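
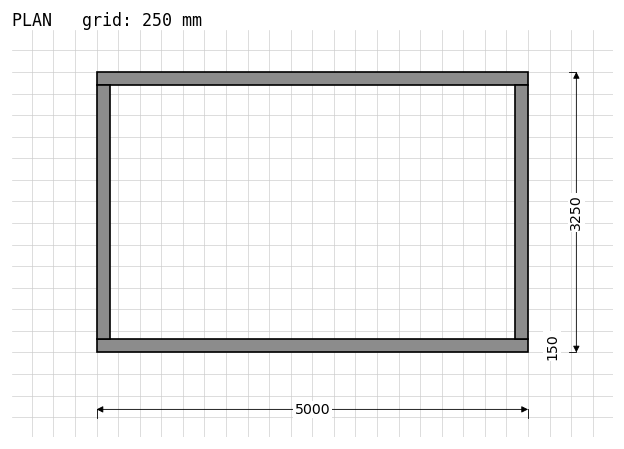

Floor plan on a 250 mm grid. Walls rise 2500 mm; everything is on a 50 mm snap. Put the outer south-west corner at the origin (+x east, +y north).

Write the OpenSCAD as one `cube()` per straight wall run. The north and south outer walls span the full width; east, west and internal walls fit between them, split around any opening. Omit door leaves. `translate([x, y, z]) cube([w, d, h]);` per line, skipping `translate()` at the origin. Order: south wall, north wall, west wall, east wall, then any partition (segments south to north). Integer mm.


cube([5000, 150, 2500]);
translate([0, 3100, 0]) cube([5000, 150, 2500]);
translate([0, 150, 0]) cube([150, 2950, 2500]);
translate([4850, 150, 0]) cube([150, 2950, 2500]);


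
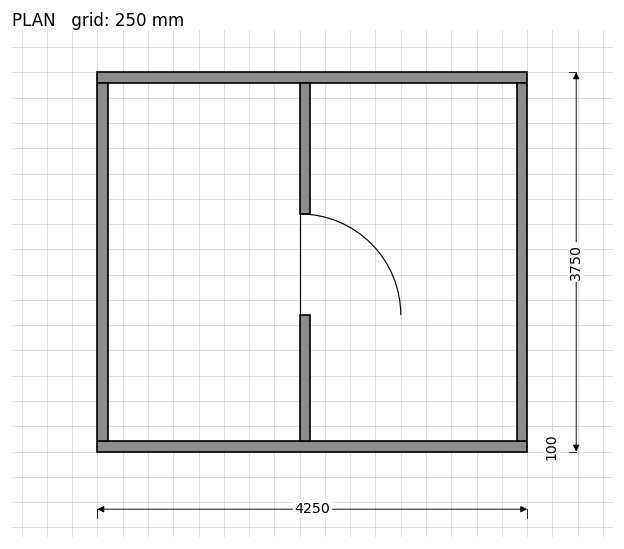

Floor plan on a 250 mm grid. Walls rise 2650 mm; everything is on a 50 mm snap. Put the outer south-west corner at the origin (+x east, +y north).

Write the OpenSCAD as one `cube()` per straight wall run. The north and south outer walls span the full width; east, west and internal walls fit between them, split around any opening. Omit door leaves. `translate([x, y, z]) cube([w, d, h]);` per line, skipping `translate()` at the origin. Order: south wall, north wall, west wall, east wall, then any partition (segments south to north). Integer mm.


cube([4250, 100, 2650]);
translate([0, 3650, 0]) cube([4250, 100, 2650]);
translate([0, 100, 0]) cube([100, 3550, 2650]);
translate([4150, 100, 0]) cube([100, 3550, 2650]);
translate([2000, 100, 0]) cube([100, 1250, 2650]);
translate([2000, 2350, 0]) cube([100, 1300, 2650]);


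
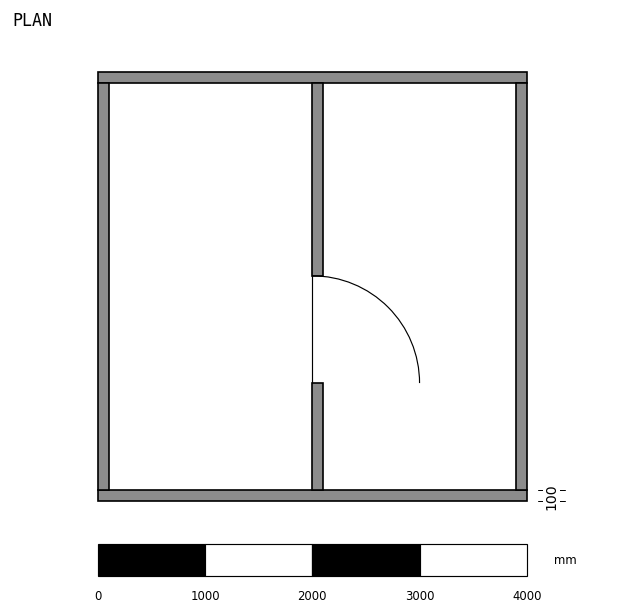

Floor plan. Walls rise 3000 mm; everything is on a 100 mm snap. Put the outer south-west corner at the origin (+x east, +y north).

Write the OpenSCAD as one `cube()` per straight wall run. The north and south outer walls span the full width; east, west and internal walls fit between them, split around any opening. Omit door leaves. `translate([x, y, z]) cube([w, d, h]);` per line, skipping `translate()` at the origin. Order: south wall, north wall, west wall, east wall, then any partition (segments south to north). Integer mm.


cube([4000, 100, 3000]);
translate([0, 3900, 0]) cube([4000, 100, 3000]);
translate([0, 100, 0]) cube([100, 3800, 3000]);
translate([3900, 100, 0]) cube([100, 3800, 3000]);
translate([2000, 100, 0]) cube([100, 1000, 3000]);
translate([2000, 2100, 0]) cube([100, 1800, 3000]);


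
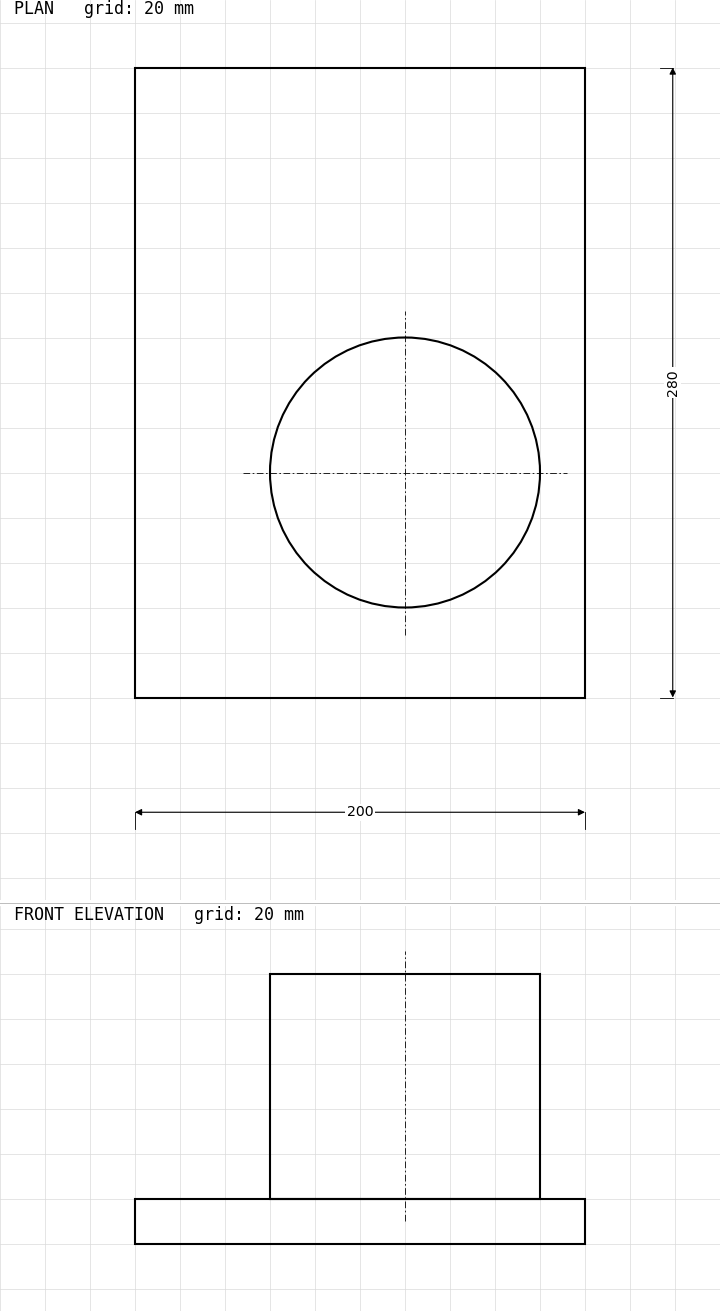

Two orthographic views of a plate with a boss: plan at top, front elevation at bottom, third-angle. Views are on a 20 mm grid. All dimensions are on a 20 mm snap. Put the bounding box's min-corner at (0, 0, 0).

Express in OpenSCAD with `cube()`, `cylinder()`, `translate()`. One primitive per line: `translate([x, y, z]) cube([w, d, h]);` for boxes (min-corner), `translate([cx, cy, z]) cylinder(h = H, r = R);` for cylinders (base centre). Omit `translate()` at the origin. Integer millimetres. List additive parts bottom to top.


cube([200, 280, 20]);
translate([120, 100, 20]) cylinder(h = 100, r = 60);


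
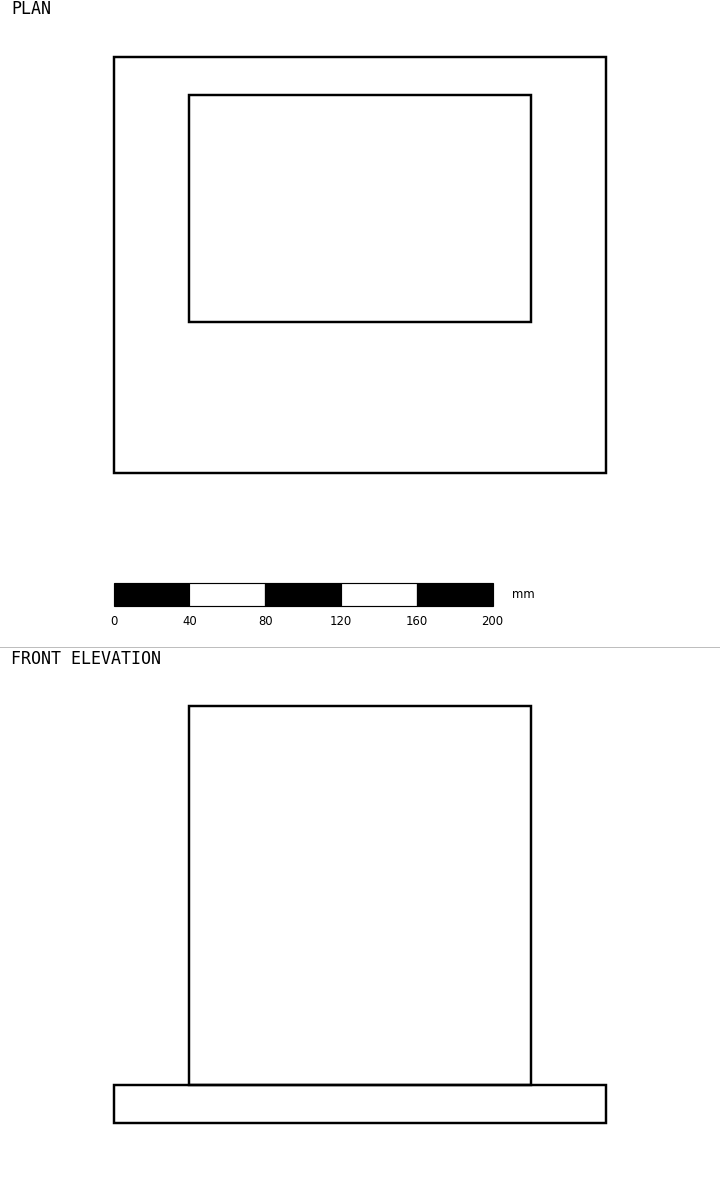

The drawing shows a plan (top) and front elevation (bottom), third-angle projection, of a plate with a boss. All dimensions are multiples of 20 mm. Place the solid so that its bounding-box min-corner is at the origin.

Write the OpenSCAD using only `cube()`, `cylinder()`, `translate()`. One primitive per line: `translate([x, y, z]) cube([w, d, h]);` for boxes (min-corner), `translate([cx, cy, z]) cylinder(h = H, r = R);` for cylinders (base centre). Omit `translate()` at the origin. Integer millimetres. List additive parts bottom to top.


cube([260, 220, 20]);
translate([40, 80, 20]) cube([180, 120, 200]);


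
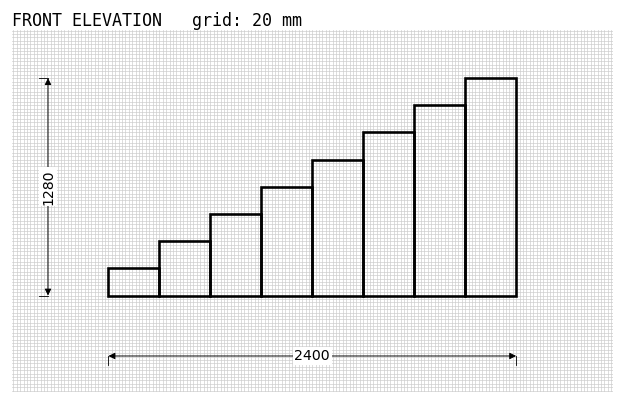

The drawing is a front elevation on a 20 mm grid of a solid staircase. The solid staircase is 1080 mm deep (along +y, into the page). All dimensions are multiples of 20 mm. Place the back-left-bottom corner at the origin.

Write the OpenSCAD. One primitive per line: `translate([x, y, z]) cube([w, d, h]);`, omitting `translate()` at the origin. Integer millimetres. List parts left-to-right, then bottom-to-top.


cube([300, 1080, 160]);
translate([300, 0, 0]) cube([300, 1080, 320]);
translate([600, 0, 0]) cube([300, 1080, 480]);
translate([900, 0, 0]) cube([300, 1080, 640]);
translate([1200, 0, 0]) cube([300, 1080, 800]);
translate([1500, 0, 0]) cube([300, 1080, 960]);
translate([1800, 0, 0]) cube([300, 1080, 1120]);
translate([2100, 0, 0]) cube([300, 1080, 1280]);


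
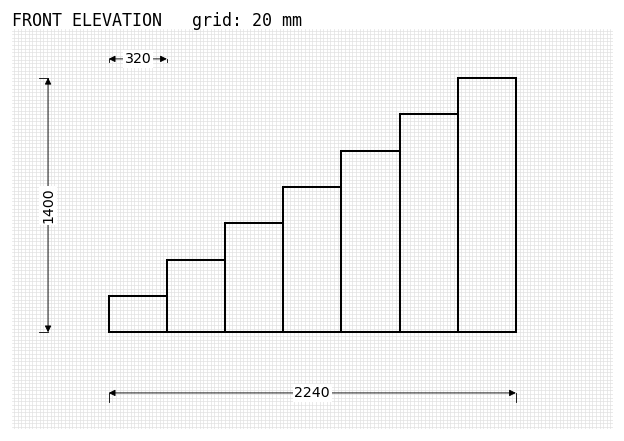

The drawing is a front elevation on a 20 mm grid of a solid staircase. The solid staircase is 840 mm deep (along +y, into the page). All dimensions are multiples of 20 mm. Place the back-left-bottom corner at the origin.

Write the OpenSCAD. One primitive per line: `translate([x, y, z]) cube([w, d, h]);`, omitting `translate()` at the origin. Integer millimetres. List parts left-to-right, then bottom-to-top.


cube([320, 840, 200]);
translate([320, 0, 0]) cube([320, 840, 400]);
translate([640, 0, 0]) cube([320, 840, 600]);
translate([960, 0, 0]) cube([320, 840, 800]);
translate([1280, 0, 0]) cube([320, 840, 1000]);
translate([1600, 0, 0]) cube([320, 840, 1200]);
translate([1920, 0, 0]) cube([320, 840, 1400]);


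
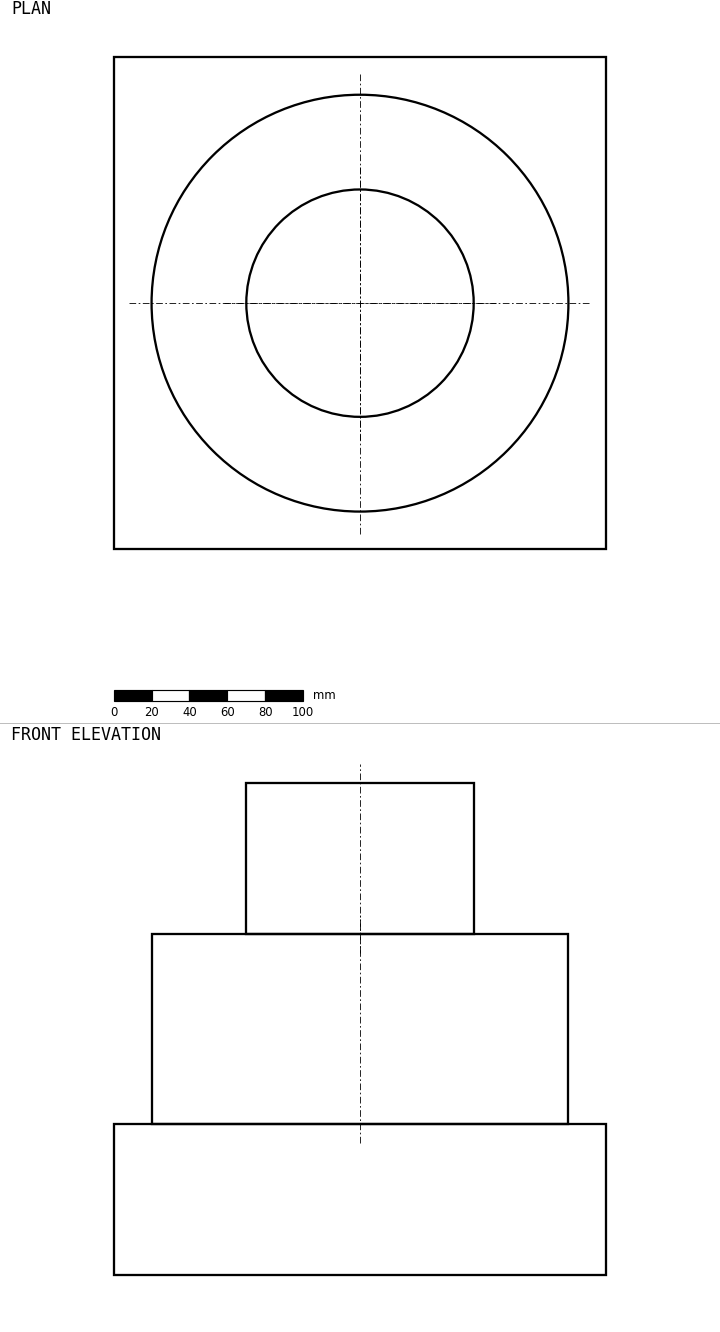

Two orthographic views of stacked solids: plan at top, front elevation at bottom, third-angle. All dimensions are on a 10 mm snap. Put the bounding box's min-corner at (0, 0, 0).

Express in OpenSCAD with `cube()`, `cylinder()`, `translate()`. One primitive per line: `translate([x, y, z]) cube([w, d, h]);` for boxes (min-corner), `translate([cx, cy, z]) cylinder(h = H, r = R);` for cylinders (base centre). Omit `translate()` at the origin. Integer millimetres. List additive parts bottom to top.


cube([260, 260, 80]);
translate([130, 130, 80]) cylinder(h = 100, r = 110);
translate([130, 130, 180]) cylinder(h = 80, r = 60);


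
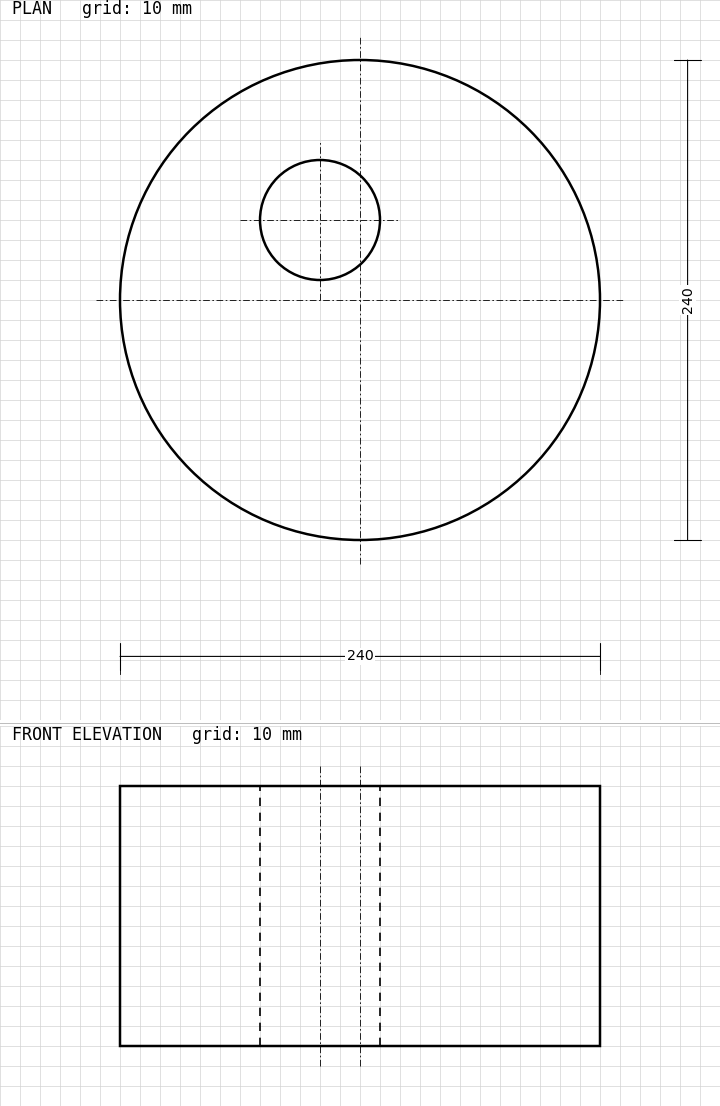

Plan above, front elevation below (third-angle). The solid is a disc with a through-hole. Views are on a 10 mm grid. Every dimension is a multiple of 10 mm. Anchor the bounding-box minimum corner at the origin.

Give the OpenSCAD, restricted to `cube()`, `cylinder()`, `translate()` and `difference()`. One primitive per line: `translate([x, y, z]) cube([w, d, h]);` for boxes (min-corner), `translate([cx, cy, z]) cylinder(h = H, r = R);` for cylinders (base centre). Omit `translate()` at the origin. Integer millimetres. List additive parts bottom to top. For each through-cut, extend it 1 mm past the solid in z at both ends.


difference() {
  translate([120, 120, 0]) cylinder(h = 130, r = 120);
  translate([100, 160, -1]) cylinder(h = 132, r = 30);
}


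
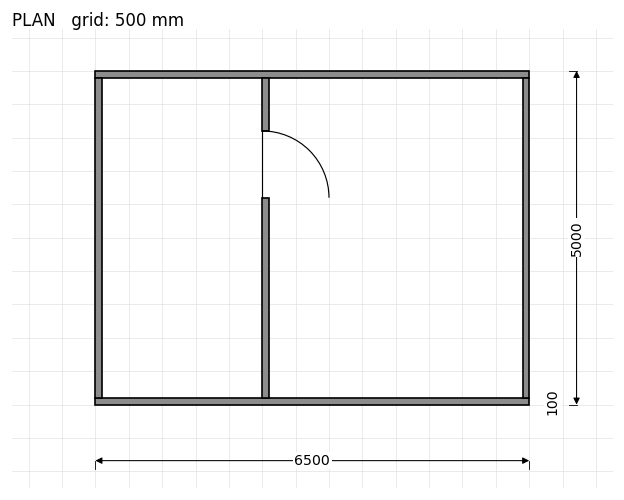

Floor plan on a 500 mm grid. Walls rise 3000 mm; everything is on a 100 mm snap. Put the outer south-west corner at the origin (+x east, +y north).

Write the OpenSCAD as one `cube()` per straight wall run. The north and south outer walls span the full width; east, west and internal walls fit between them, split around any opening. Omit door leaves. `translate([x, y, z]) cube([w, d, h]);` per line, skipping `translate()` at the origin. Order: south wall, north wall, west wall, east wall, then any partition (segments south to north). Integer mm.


cube([6500, 100, 3000]);
translate([0, 4900, 0]) cube([6500, 100, 3000]);
translate([0, 100, 0]) cube([100, 4800, 3000]);
translate([6400, 100, 0]) cube([100, 4800, 3000]);
translate([2500, 100, 0]) cube([100, 3000, 3000]);
translate([2500, 4100, 0]) cube([100, 800, 3000]);


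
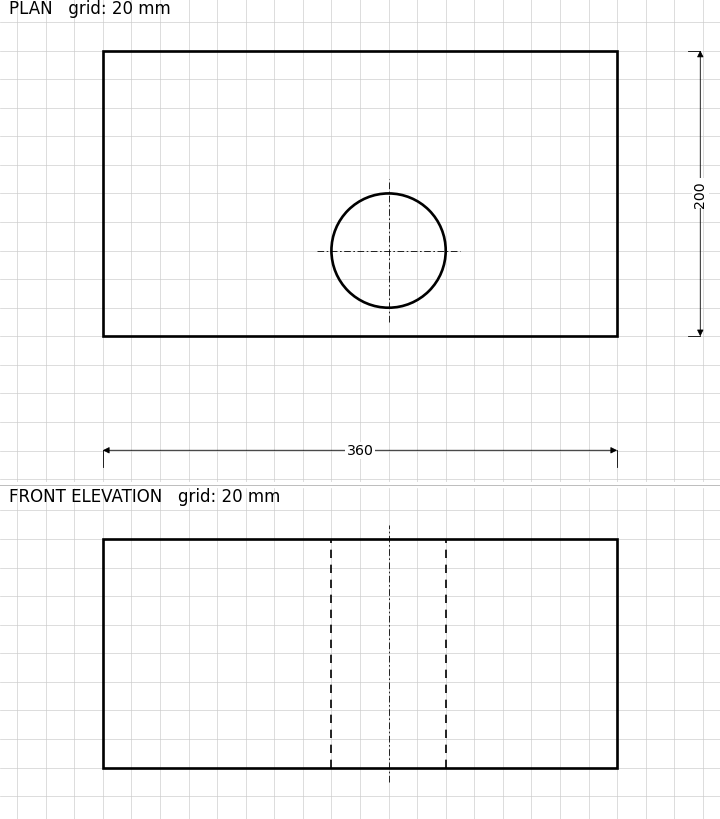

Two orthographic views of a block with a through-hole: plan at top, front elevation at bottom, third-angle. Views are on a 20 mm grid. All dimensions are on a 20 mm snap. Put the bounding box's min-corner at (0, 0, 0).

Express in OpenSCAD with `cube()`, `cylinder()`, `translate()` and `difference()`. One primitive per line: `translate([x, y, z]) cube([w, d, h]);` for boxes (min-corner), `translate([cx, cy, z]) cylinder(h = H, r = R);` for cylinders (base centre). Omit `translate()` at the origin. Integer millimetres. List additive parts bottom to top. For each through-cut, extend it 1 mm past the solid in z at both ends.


difference() {
  cube([360, 200, 160]);
  translate([200, 60, -1]) cylinder(h = 162, r = 40);
}


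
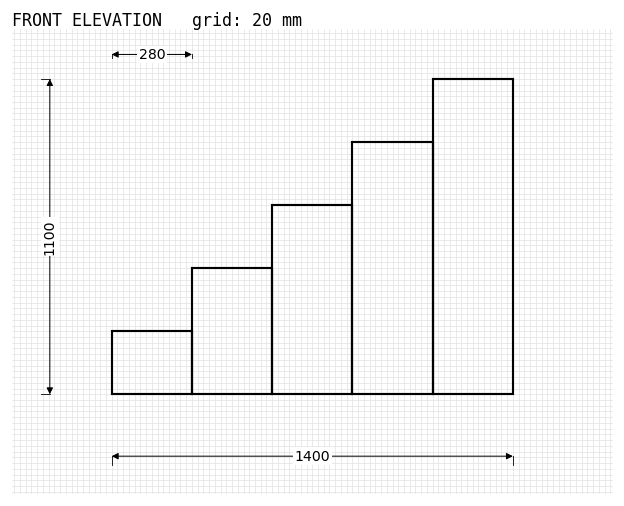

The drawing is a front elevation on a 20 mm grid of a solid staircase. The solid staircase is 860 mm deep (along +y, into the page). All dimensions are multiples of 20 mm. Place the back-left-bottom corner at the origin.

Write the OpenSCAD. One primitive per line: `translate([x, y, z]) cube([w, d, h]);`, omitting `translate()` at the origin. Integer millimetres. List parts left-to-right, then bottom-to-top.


cube([280, 860, 220]);
translate([280, 0, 0]) cube([280, 860, 440]);
translate([560, 0, 0]) cube([280, 860, 660]);
translate([840, 0, 0]) cube([280, 860, 880]);
translate([1120, 0, 0]) cube([280, 860, 1100]);


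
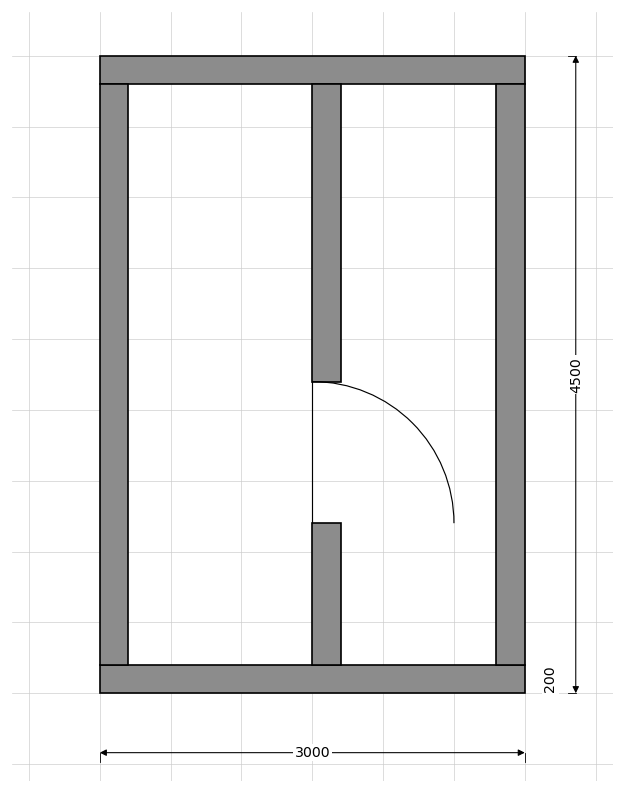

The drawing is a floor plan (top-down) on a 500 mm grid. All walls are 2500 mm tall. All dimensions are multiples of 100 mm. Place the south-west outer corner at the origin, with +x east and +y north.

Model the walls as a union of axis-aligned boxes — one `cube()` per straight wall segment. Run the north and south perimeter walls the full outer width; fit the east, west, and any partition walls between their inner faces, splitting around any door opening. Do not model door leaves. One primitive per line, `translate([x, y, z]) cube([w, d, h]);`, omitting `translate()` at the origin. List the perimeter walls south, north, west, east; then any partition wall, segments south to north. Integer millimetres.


cube([3000, 200, 2500]);
translate([0, 4300, 0]) cube([3000, 200, 2500]);
translate([0, 200, 0]) cube([200, 4100, 2500]);
translate([2800, 200, 0]) cube([200, 4100, 2500]);
translate([1500, 200, 0]) cube([200, 1000, 2500]);
translate([1500, 2200, 0]) cube([200, 2100, 2500]);


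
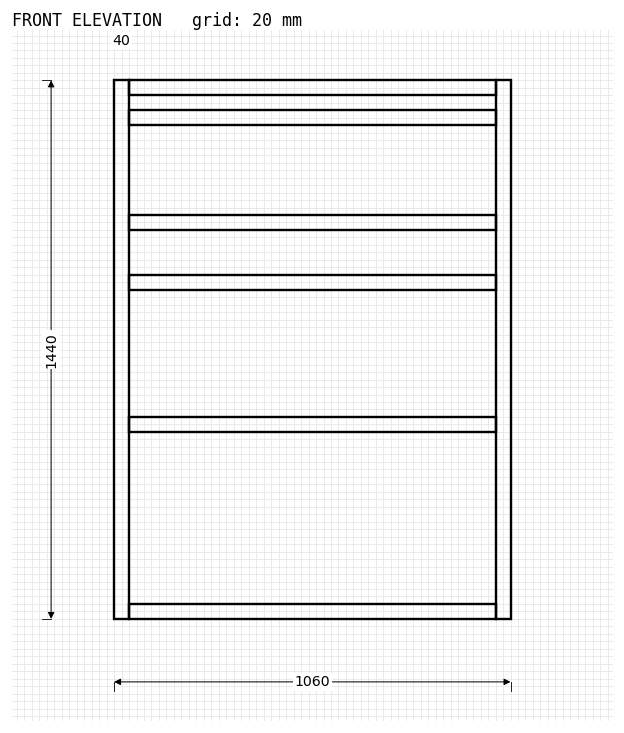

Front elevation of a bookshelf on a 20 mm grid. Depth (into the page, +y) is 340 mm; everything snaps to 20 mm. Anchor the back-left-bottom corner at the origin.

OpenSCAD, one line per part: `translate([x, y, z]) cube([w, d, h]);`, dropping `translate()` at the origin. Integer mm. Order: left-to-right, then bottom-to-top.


cube([40, 340, 1440]);
translate([40, 0, 0]) cube([980, 340, 40]);
translate([40, 0, 500]) cube([980, 340, 40]);
translate([40, 0, 880]) cube([980, 340, 40]);
translate([40, 0, 1040]) cube([980, 340, 40]);
translate([40, 0, 1320]) cube([980, 340, 40]);
translate([40, 0, 1400]) cube([980, 340, 40]);
translate([1020, 0, 0]) cube([40, 340, 1440]);


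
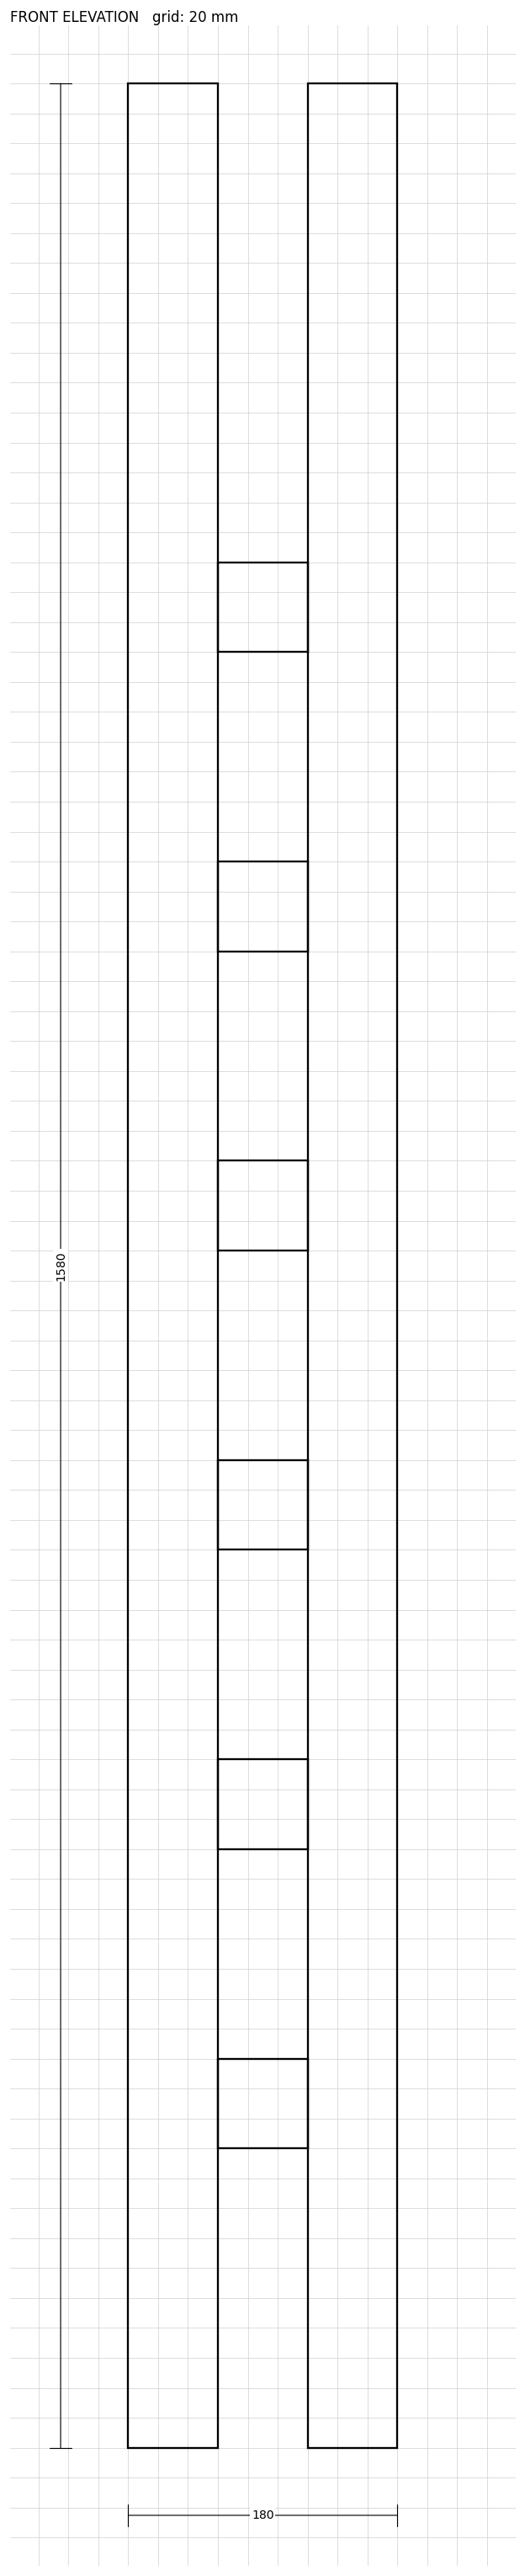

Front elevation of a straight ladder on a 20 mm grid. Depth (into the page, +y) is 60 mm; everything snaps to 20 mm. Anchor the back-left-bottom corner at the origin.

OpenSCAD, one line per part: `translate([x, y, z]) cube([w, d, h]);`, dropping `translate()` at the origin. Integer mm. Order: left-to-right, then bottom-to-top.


cube([60, 60, 1580]);
translate([60, 0, 200]) cube([60, 60, 60]);
translate([60, 0, 400]) cube([60, 60, 60]);
translate([60, 0, 600]) cube([60, 60, 60]);
translate([60, 0, 800]) cube([60, 60, 60]);
translate([60, 0, 1000]) cube([60, 60, 60]);
translate([60, 0, 1200]) cube([60, 60, 60]);
translate([120, 0, 0]) cube([60, 60, 1580]);


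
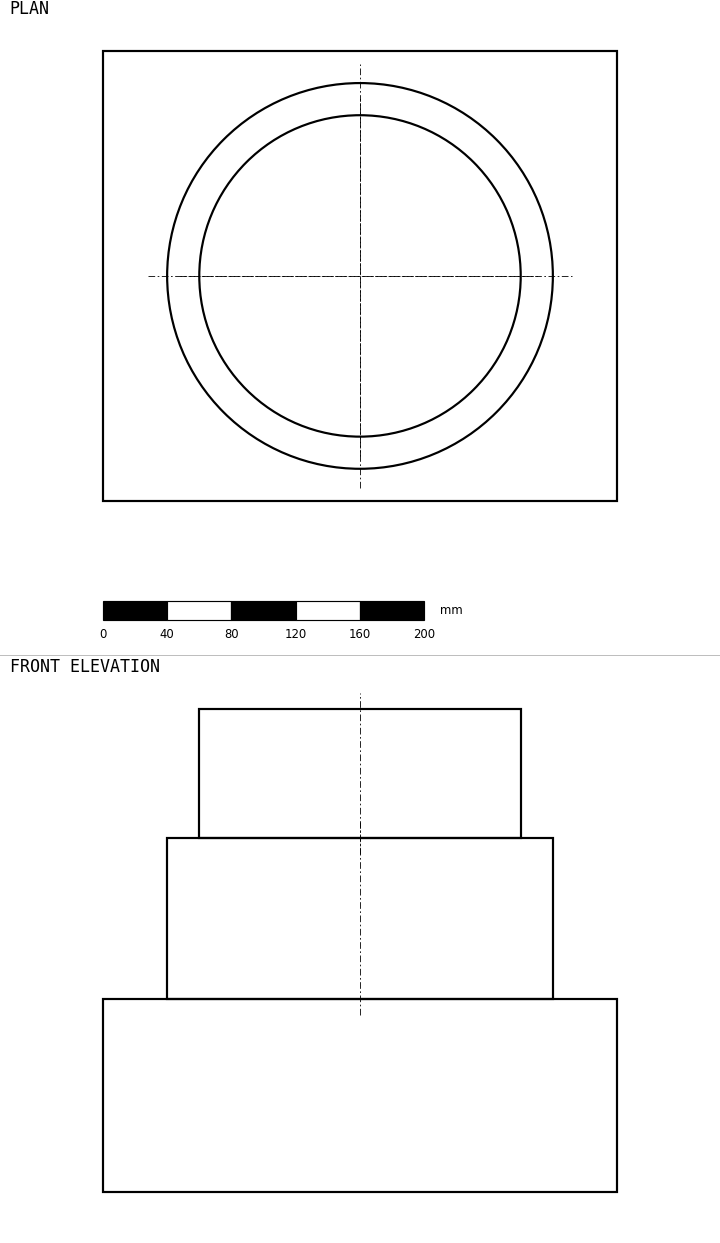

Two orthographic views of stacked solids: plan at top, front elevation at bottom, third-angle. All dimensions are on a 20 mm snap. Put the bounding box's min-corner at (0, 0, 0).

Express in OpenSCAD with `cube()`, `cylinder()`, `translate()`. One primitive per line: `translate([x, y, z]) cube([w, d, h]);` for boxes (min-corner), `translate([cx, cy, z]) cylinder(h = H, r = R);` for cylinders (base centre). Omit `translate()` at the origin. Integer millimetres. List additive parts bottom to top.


cube([320, 280, 120]);
translate([160, 140, 120]) cylinder(h = 100, r = 120);
translate([160, 140, 220]) cylinder(h = 80, r = 100);


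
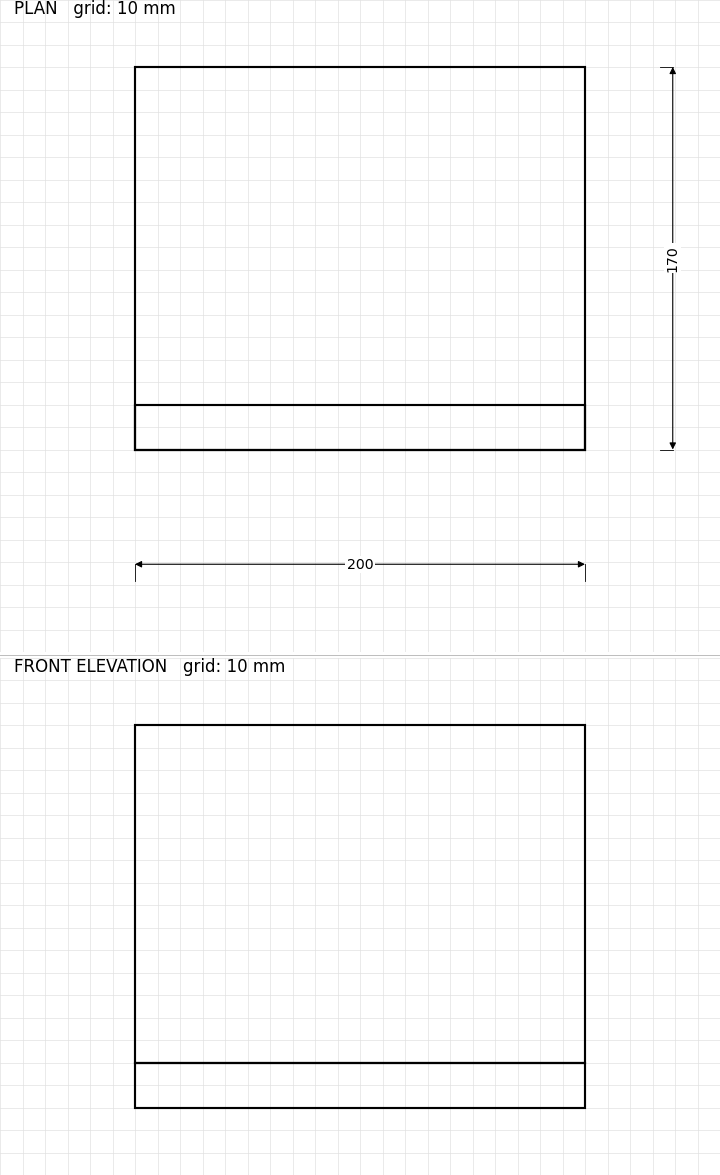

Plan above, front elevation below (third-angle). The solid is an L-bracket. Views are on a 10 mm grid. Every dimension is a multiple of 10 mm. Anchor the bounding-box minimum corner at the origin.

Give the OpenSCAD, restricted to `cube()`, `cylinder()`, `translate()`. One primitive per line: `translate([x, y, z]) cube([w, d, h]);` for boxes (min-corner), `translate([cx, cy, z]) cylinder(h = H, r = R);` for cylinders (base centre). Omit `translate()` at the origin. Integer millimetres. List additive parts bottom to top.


cube([200, 170, 20]);
translate([0, 0, 20]) cube([200, 20, 150]);


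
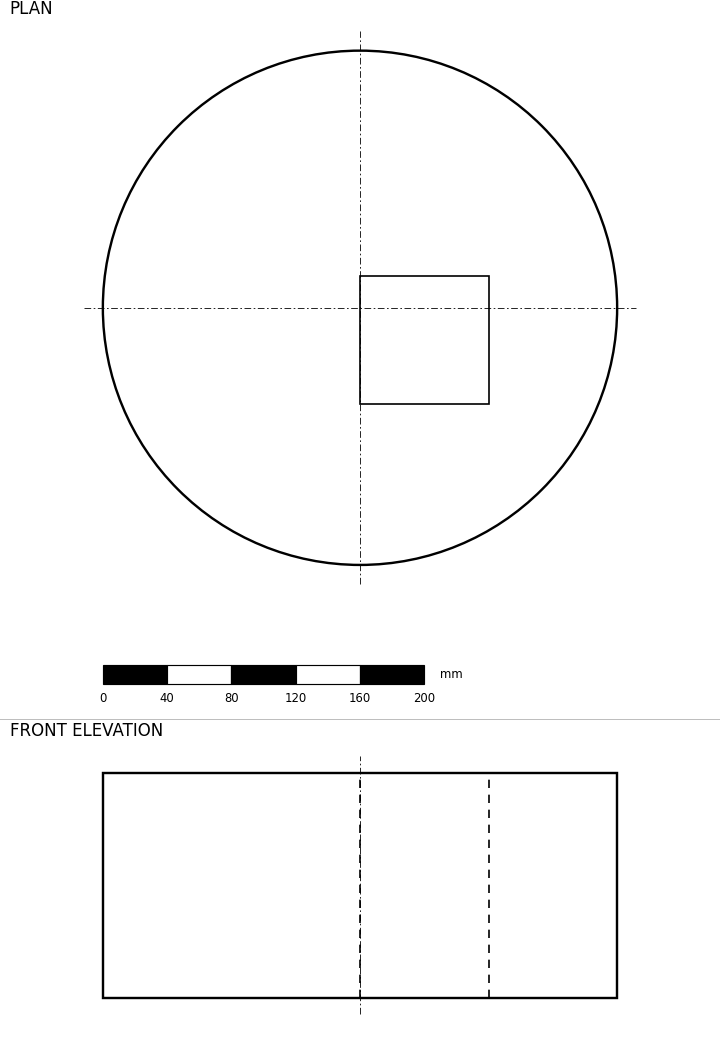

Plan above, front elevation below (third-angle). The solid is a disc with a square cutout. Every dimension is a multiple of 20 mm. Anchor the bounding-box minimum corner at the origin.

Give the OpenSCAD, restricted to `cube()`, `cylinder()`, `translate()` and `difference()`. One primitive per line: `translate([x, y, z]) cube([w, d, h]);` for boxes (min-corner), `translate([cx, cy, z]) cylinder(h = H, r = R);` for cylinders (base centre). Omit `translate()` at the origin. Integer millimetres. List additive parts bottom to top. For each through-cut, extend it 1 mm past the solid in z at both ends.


difference() {
  translate([160, 160, 0]) cylinder(h = 140, r = 160);
  translate([160, 100, -1]) cube([80, 80, 142]);
}


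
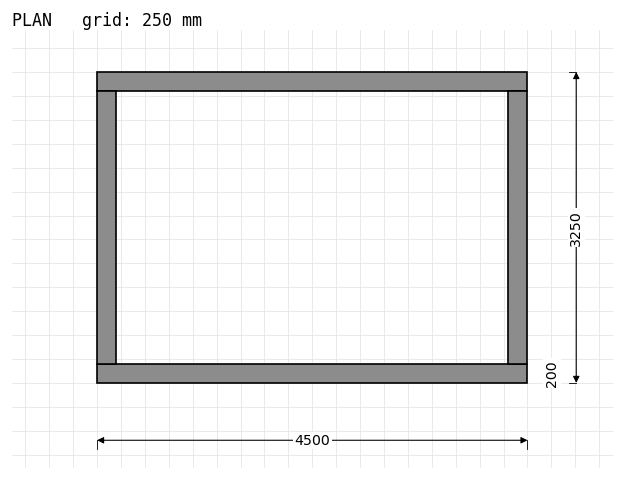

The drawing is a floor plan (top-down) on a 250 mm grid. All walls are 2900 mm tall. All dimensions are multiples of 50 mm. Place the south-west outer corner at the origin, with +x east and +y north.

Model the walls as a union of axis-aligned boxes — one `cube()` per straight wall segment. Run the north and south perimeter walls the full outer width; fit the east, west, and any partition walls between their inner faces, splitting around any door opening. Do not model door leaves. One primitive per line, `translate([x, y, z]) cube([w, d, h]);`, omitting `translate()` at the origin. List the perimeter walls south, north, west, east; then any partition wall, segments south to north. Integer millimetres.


cube([4500, 200, 2900]);
translate([0, 3050, 0]) cube([4500, 200, 2900]);
translate([0, 200, 0]) cube([200, 2850, 2900]);
translate([4300, 200, 0]) cube([200, 2850, 2900]);


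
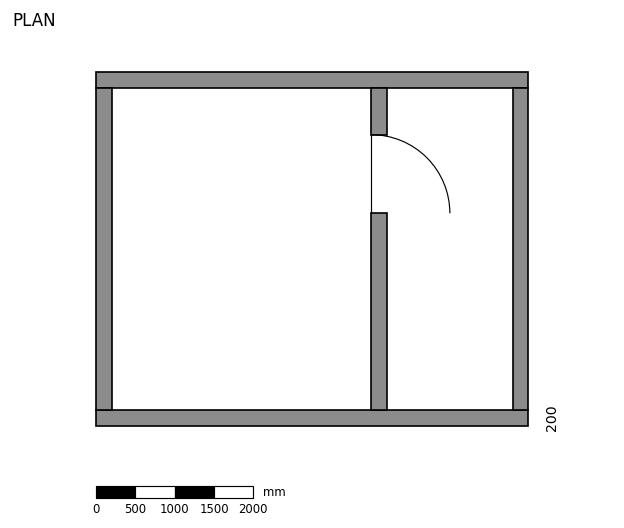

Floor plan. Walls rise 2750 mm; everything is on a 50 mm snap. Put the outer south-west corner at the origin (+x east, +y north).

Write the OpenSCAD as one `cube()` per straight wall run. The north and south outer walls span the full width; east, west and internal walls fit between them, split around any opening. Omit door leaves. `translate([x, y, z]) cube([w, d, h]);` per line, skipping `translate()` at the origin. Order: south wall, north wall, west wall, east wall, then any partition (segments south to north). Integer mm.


cube([5500, 200, 2750]);
translate([0, 4300, 0]) cube([5500, 200, 2750]);
translate([0, 200, 0]) cube([200, 4100, 2750]);
translate([5300, 200, 0]) cube([200, 4100, 2750]);
translate([3500, 200, 0]) cube([200, 2500, 2750]);
translate([3500, 3700, 0]) cube([200, 600, 2750]);


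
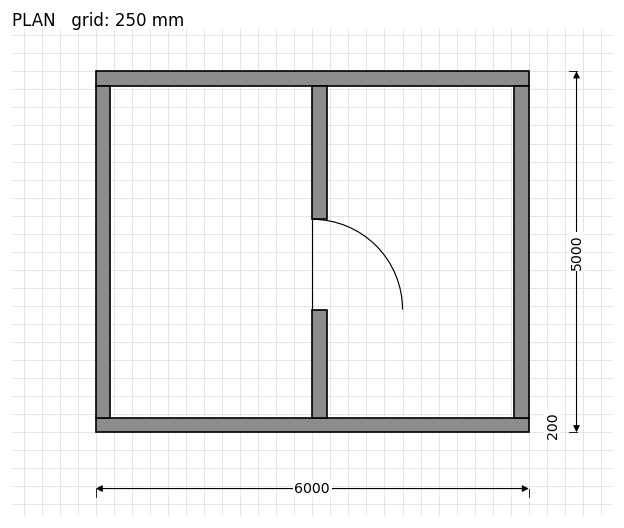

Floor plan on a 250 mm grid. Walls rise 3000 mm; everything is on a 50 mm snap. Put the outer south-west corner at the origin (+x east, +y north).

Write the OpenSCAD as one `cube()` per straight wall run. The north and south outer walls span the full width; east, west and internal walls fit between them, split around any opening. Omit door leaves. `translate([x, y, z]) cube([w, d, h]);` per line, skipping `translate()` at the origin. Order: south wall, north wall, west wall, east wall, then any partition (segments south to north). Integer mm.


cube([6000, 200, 3000]);
translate([0, 4800, 0]) cube([6000, 200, 3000]);
translate([0, 200, 0]) cube([200, 4600, 3000]);
translate([5800, 200, 0]) cube([200, 4600, 3000]);
translate([3000, 200, 0]) cube([200, 1500, 3000]);
translate([3000, 2950, 0]) cube([200, 1850, 3000]);


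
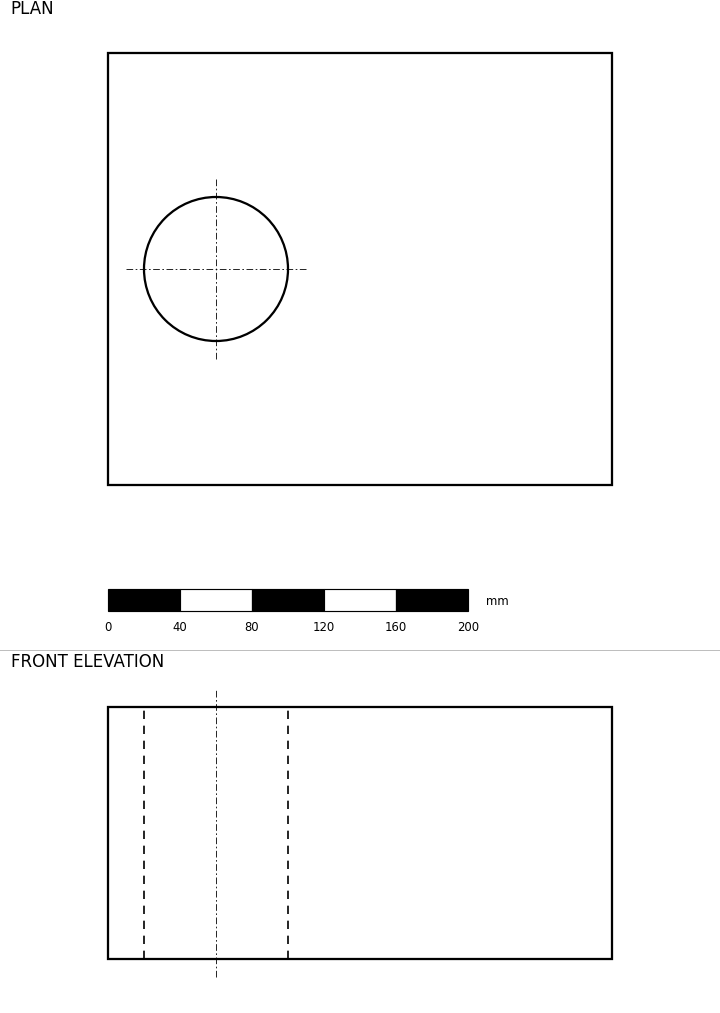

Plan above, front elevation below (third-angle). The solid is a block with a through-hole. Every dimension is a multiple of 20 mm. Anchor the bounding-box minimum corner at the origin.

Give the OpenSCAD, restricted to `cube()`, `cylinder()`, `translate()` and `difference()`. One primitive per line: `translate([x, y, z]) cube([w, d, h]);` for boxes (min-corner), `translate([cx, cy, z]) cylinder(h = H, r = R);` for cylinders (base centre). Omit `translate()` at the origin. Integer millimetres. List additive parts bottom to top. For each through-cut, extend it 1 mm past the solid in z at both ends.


difference() {
  cube([280, 240, 140]);
  translate([60, 120, -1]) cylinder(h = 142, r = 40);
}


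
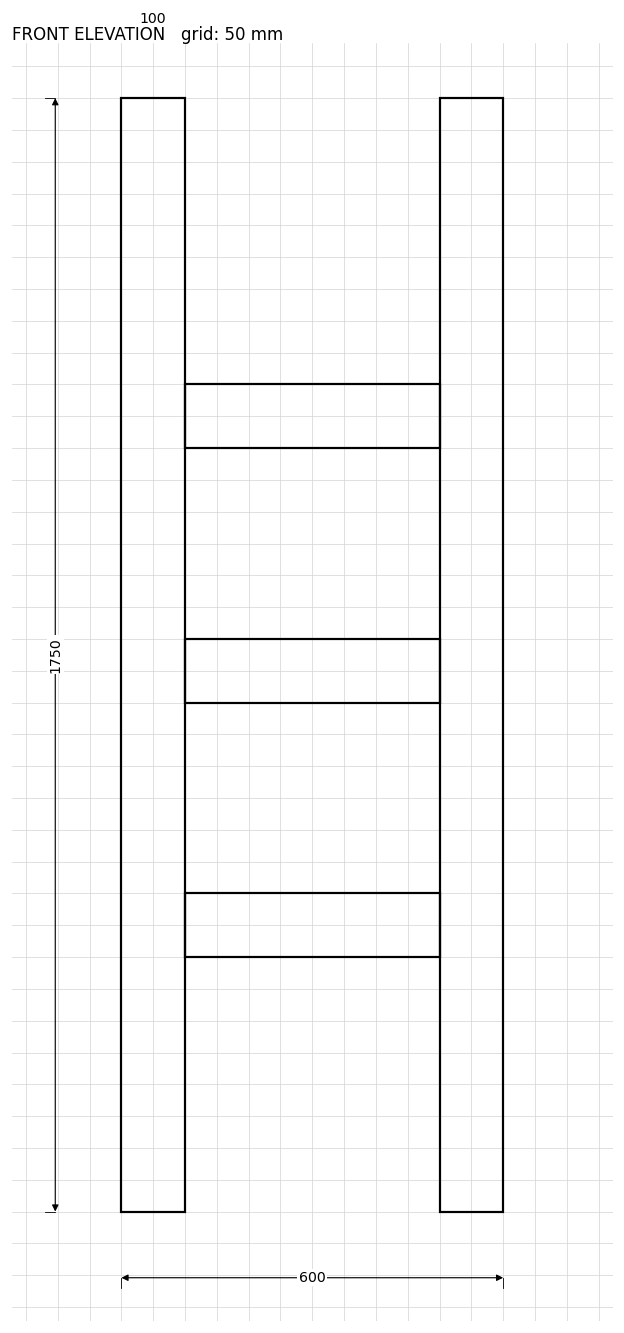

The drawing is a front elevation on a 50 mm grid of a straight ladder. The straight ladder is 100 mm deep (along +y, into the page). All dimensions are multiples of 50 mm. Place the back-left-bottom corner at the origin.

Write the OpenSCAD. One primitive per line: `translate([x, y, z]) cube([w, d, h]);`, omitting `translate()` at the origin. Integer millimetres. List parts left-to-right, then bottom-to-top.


cube([100, 100, 1750]);
translate([100, 0, 400]) cube([400, 100, 100]);
translate([100, 0, 800]) cube([400, 100, 100]);
translate([100, 0, 1200]) cube([400, 100, 100]);
translate([500, 0, 0]) cube([100, 100, 1750]);


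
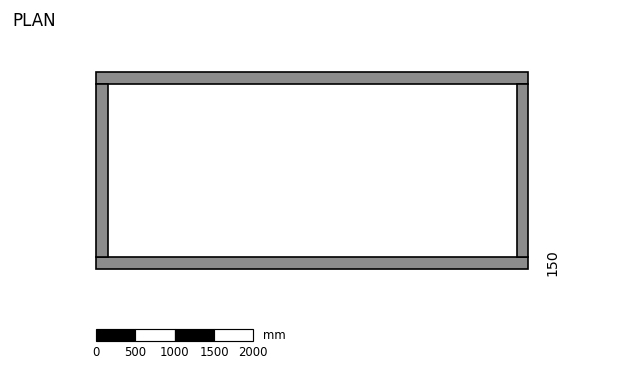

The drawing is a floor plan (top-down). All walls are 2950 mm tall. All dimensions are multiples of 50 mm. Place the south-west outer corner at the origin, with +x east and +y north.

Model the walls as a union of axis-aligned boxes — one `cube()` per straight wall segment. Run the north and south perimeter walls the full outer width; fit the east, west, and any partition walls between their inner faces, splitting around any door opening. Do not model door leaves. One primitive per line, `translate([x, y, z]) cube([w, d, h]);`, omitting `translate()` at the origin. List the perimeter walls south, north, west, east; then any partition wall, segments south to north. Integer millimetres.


cube([5500, 150, 2950]);
translate([0, 2350, 0]) cube([5500, 150, 2950]);
translate([0, 150, 0]) cube([150, 2200, 2950]);
translate([5350, 150, 0]) cube([150, 2200, 2950]);


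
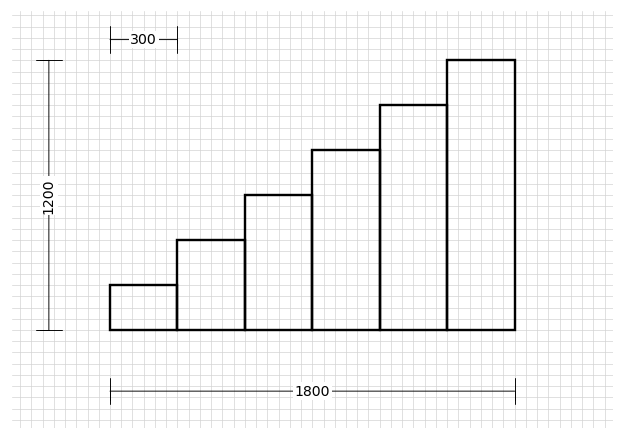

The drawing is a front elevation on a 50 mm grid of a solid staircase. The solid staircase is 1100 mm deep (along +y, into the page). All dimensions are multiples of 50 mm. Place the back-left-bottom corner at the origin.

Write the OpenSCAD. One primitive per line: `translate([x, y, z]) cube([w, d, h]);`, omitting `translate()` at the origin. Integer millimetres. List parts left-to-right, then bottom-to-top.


cube([300, 1100, 200]);
translate([300, 0, 0]) cube([300, 1100, 400]);
translate([600, 0, 0]) cube([300, 1100, 600]);
translate([900, 0, 0]) cube([300, 1100, 800]);
translate([1200, 0, 0]) cube([300, 1100, 1000]);
translate([1500, 0, 0]) cube([300, 1100, 1200]);


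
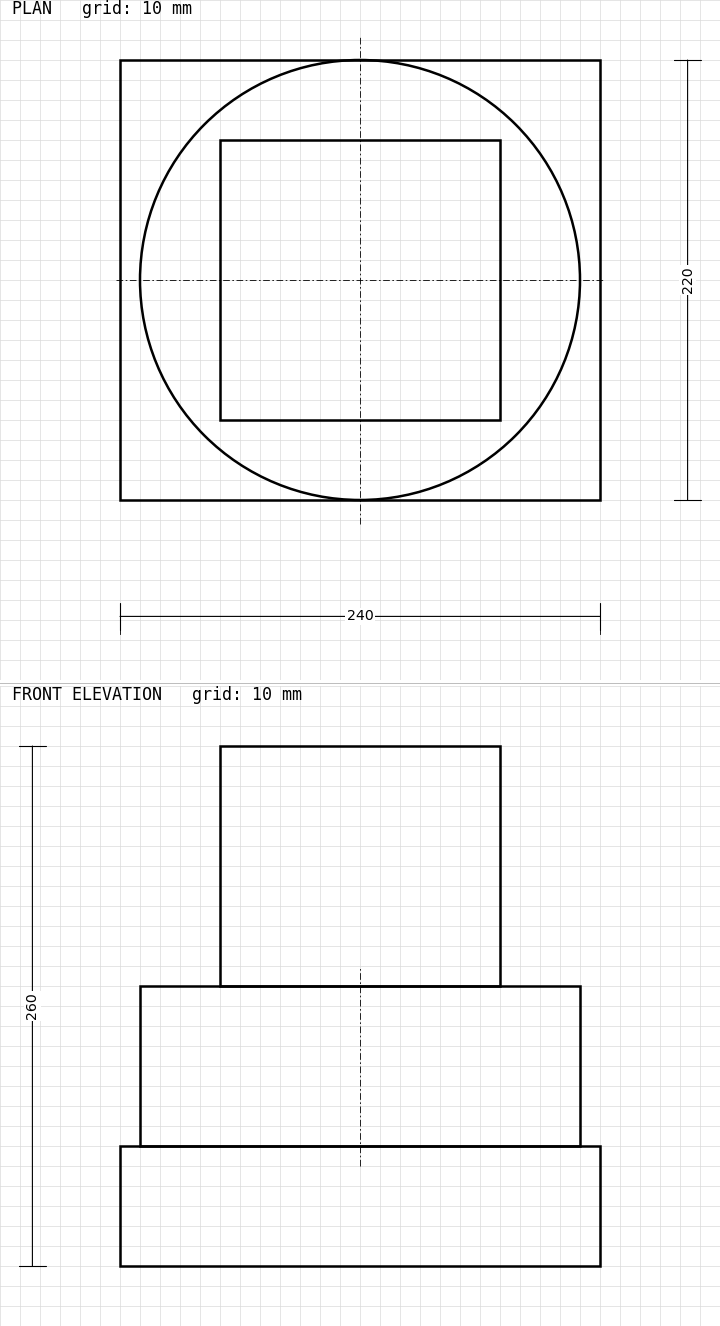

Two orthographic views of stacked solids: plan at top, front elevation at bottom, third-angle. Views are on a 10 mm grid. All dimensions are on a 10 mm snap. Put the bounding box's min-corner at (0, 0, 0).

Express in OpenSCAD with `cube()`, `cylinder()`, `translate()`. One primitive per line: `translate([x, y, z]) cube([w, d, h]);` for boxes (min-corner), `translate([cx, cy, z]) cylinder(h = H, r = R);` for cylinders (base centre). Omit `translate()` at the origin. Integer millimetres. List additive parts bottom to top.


cube([240, 220, 60]);
translate([120, 110, 60]) cylinder(h = 80, r = 110);
translate([50, 40, 140]) cube([140, 140, 120]);


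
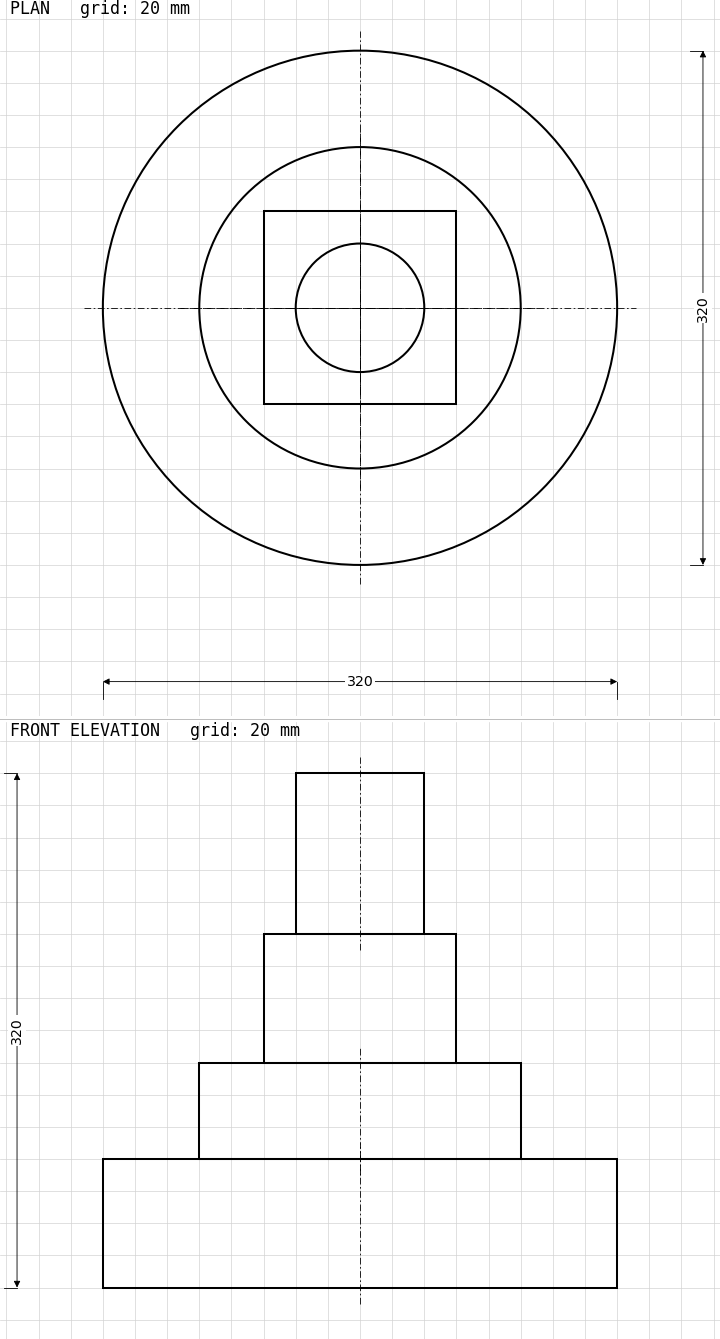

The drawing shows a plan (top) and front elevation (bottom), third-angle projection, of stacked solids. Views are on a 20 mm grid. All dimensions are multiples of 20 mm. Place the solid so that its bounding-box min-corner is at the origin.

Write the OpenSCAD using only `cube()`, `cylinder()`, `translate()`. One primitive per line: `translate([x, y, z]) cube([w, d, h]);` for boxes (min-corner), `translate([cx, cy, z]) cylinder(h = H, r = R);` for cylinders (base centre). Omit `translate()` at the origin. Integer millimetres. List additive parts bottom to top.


translate([160, 160, 0]) cylinder(h = 80, r = 160);
translate([160, 160, 80]) cylinder(h = 60, r = 100);
translate([100, 100, 140]) cube([120, 120, 80]);
translate([160, 160, 220]) cylinder(h = 100, r = 40);


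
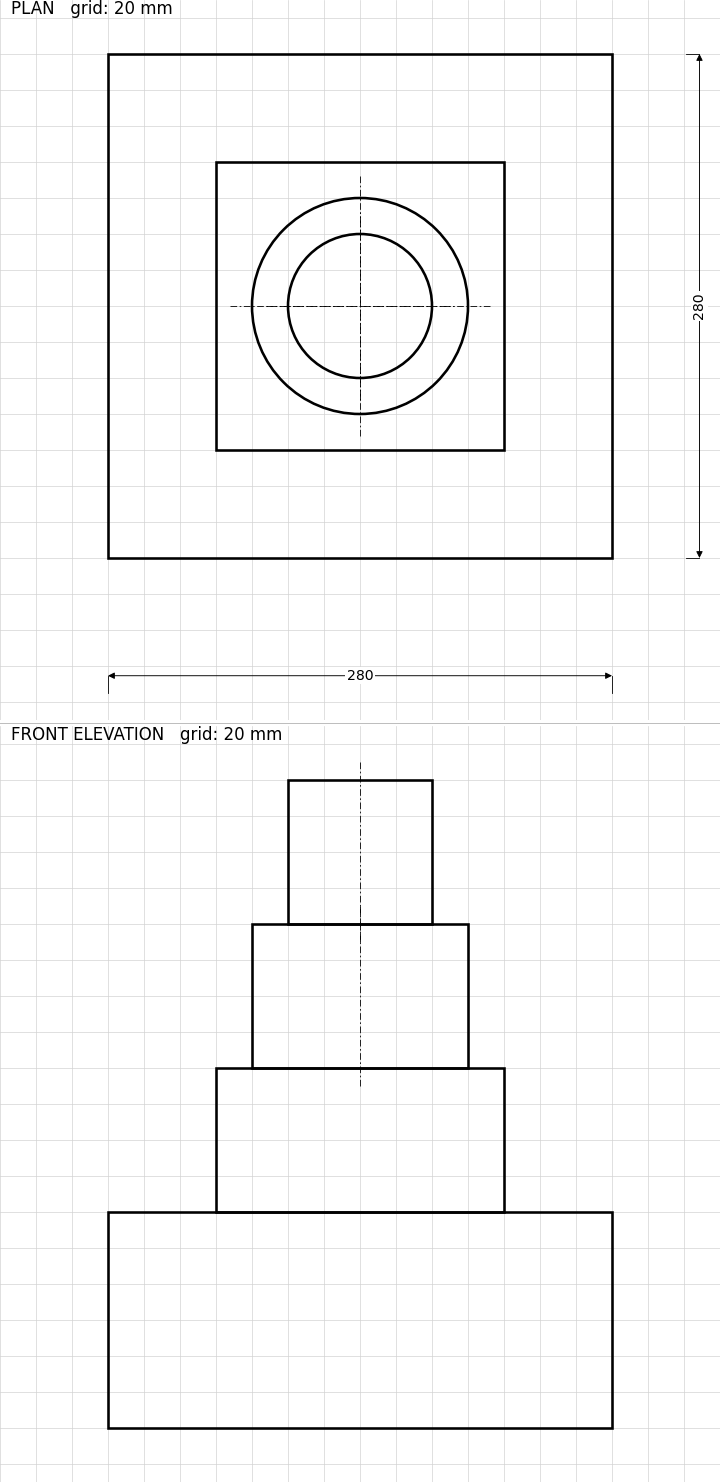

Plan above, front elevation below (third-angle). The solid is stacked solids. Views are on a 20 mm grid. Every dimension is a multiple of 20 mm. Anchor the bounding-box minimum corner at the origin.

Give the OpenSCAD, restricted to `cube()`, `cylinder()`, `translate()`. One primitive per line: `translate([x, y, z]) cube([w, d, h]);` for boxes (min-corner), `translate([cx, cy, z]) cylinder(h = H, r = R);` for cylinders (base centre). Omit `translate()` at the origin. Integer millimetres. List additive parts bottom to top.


cube([280, 280, 120]);
translate([60, 60, 120]) cube([160, 160, 80]);
translate([140, 140, 200]) cylinder(h = 80, r = 60);
translate([140, 140, 280]) cylinder(h = 80, r = 40);


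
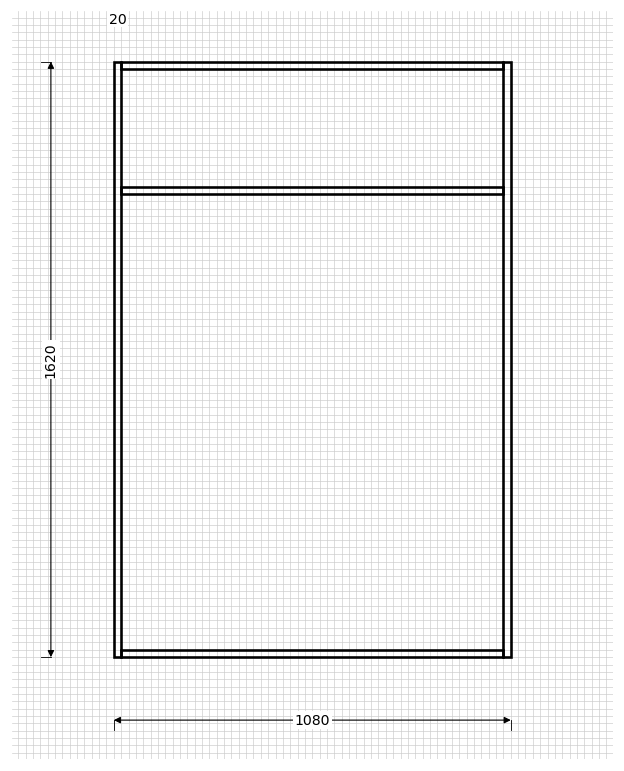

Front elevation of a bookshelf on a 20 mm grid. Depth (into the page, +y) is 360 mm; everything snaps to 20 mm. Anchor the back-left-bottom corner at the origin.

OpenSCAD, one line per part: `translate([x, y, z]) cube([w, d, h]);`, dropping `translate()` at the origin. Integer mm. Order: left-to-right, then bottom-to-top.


cube([20, 360, 1620]);
translate([20, 0, 0]) cube([1040, 360, 20]);
translate([20, 0, 1260]) cube([1040, 360, 20]);
translate([20, 0, 1600]) cube([1040, 360, 20]);
translate([1060, 0, 0]) cube([20, 360, 1620]);


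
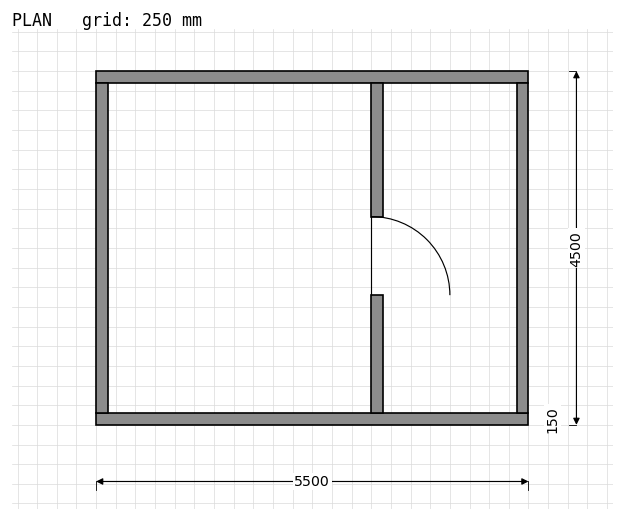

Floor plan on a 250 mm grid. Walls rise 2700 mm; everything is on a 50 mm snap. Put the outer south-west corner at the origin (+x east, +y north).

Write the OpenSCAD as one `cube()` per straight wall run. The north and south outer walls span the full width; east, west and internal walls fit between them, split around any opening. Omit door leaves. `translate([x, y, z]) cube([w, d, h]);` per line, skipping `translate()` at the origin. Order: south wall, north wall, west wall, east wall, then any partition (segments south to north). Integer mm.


cube([5500, 150, 2700]);
translate([0, 4350, 0]) cube([5500, 150, 2700]);
translate([0, 150, 0]) cube([150, 4200, 2700]);
translate([5350, 150, 0]) cube([150, 4200, 2700]);
translate([3500, 150, 0]) cube([150, 1500, 2700]);
translate([3500, 2650, 0]) cube([150, 1700, 2700]);


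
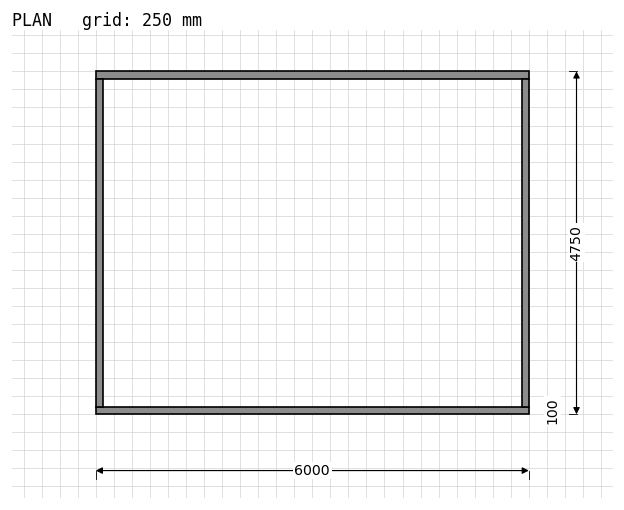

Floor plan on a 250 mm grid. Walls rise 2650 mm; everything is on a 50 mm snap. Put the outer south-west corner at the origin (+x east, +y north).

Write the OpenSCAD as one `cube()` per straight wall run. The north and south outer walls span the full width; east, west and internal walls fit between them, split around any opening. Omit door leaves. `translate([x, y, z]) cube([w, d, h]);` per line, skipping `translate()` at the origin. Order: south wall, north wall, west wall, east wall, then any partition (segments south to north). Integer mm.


cube([6000, 100, 2650]);
translate([0, 4650, 0]) cube([6000, 100, 2650]);
translate([0, 100, 0]) cube([100, 4550, 2650]);
translate([5900, 100, 0]) cube([100, 4550, 2650]);


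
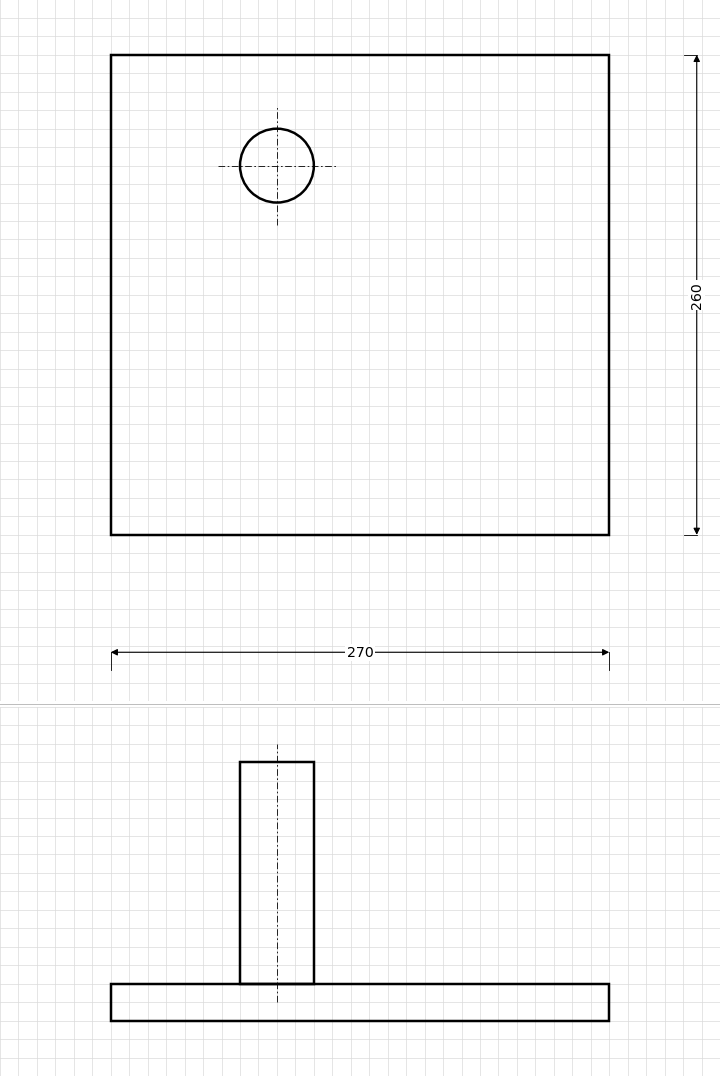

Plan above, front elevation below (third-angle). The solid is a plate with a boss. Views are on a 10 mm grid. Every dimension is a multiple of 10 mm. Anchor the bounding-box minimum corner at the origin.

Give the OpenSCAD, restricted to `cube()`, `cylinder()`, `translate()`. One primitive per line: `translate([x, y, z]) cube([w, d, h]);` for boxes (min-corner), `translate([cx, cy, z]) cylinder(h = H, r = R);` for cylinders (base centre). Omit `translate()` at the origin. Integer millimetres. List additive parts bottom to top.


cube([270, 260, 20]);
translate([90, 200, 20]) cylinder(h = 120, r = 20);


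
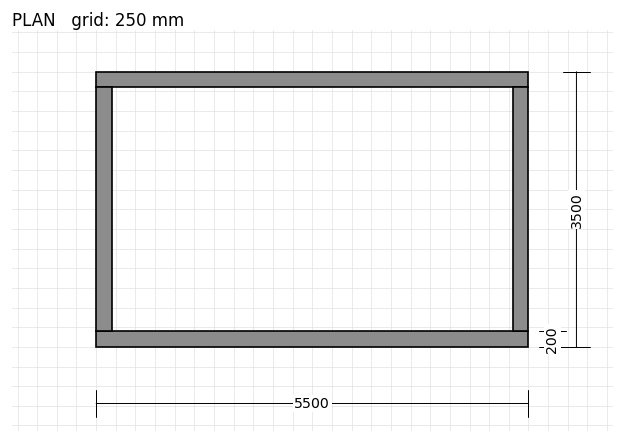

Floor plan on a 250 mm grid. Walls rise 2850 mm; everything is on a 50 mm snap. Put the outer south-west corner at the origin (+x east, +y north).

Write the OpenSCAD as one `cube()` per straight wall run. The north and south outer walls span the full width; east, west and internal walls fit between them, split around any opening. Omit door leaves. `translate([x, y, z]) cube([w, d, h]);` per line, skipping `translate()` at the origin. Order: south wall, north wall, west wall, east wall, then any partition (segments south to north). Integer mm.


cube([5500, 200, 2850]);
translate([0, 3300, 0]) cube([5500, 200, 2850]);
translate([0, 200, 0]) cube([200, 3100, 2850]);
translate([5300, 200, 0]) cube([200, 3100, 2850]);


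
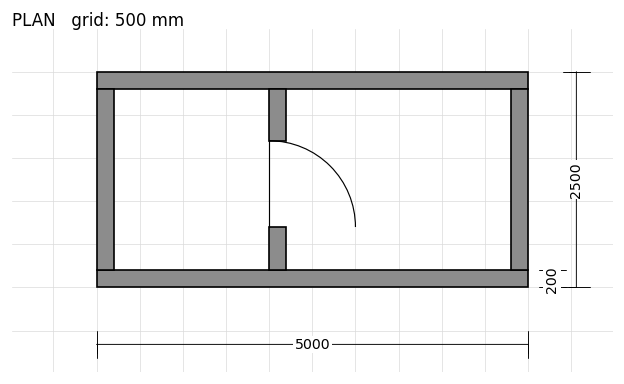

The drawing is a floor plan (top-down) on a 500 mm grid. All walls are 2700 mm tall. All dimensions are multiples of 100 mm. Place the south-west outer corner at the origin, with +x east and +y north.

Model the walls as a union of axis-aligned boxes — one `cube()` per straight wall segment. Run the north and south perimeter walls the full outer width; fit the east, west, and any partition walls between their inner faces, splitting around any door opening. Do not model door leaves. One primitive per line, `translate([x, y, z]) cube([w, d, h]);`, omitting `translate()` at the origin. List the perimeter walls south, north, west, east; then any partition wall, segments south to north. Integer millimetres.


cube([5000, 200, 2700]);
translate([0, 2300, 0]) cube([5000, 200, 2700]);
translate([0, 200, 0]) cube([200, 2100, 2700]);
translate([4800, 200, 0]) cube([200, 2100, 2700]);
translate([2000, 200, 0]) cube([200, 500, 2700]);
translate([2000, 1700, 0]) cube([200, 600, 2700]);


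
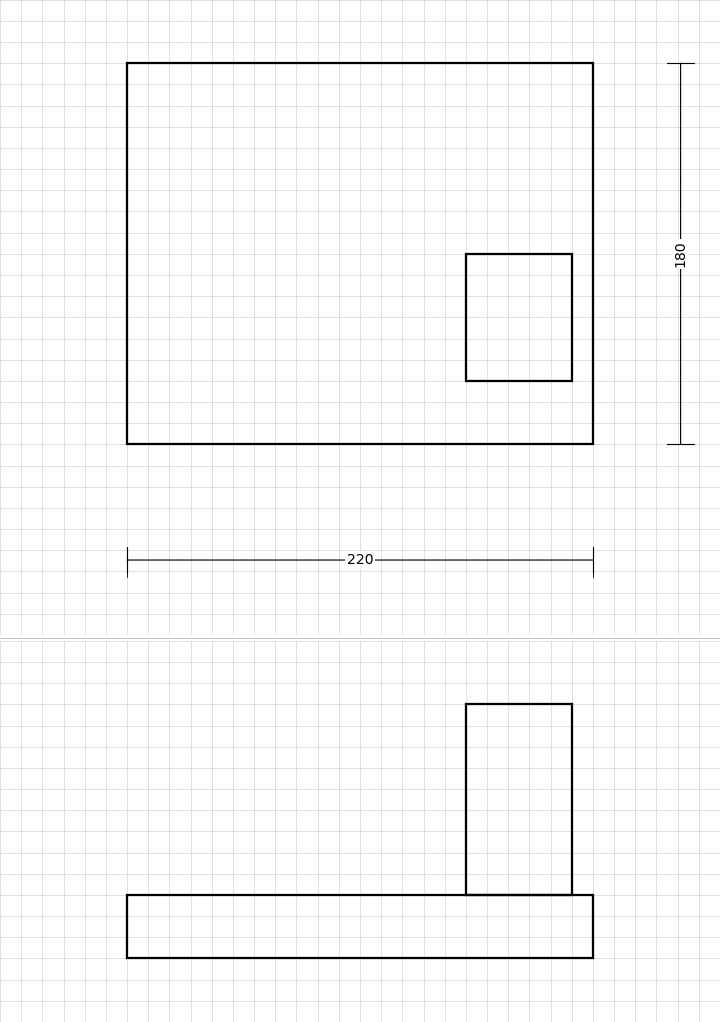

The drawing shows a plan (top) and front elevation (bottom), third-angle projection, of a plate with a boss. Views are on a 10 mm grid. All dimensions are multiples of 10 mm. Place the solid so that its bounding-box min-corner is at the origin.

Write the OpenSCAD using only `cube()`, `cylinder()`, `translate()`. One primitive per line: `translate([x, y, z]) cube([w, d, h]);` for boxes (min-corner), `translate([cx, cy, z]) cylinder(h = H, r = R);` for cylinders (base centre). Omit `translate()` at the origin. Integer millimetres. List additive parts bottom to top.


cube([220, 180, 30]);
translate([160, 30, 30]) cube([50, 60, 90]);


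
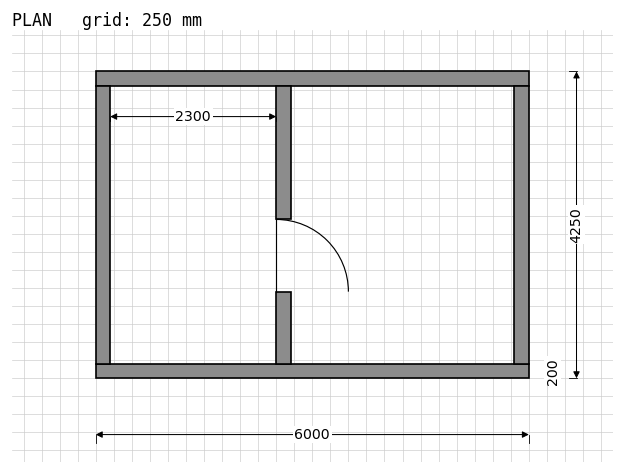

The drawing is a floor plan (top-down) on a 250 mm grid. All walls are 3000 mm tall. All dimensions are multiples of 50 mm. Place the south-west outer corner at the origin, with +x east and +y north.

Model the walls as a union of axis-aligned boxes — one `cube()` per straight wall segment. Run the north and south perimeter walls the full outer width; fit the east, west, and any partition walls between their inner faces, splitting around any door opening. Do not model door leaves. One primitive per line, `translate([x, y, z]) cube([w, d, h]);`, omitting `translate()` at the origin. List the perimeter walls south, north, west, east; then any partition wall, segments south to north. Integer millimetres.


cube([6000, 200, 3000]);
translate([0, 4050, 0]) cube([6000, 200, 3000]);
translate([0, 200, 0]) cube([200, 3850, 3000]);
translate([5800, 200, 0]) cube([200, 3850, 3000]);
translate([2500, 200, 0]) cube([200, 1000, 3000]);
translate([2500, 2200, 0]) cube([200, 1850, 3000]);


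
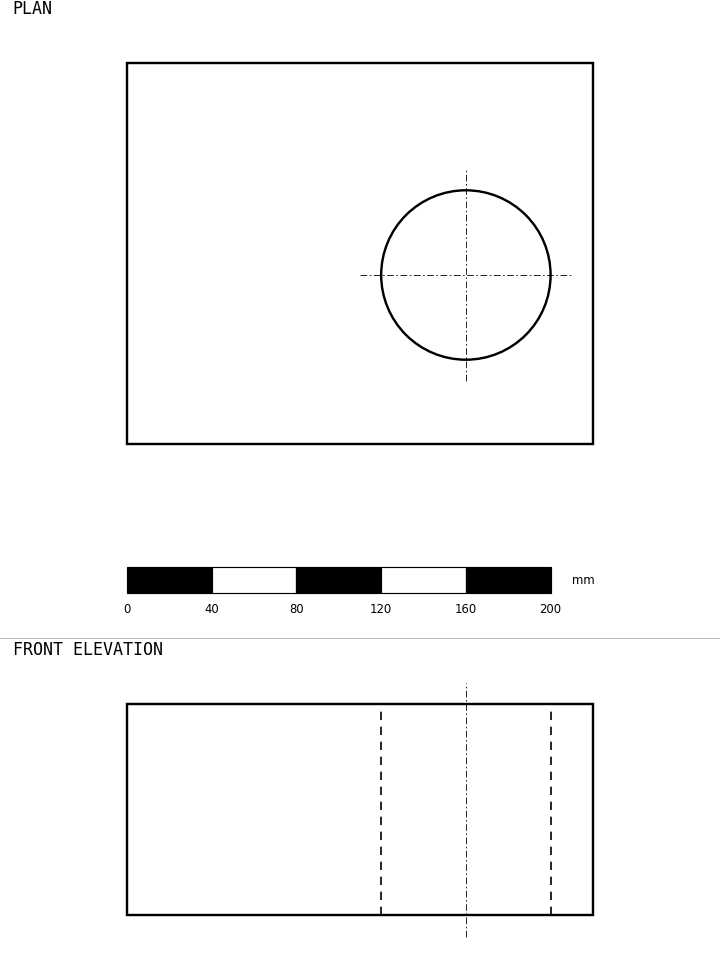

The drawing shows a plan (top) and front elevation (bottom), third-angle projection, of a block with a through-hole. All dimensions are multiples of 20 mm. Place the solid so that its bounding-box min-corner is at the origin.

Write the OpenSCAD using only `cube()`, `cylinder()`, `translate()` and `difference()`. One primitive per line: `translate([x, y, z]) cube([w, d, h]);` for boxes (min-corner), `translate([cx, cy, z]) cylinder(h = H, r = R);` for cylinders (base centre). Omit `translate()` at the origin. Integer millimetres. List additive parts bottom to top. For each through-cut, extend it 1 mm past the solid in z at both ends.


difference() {
  cube([220, 180, 100]);
  translate([160, 80, -1]) cylinder(h = 102, r = 40);
}
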